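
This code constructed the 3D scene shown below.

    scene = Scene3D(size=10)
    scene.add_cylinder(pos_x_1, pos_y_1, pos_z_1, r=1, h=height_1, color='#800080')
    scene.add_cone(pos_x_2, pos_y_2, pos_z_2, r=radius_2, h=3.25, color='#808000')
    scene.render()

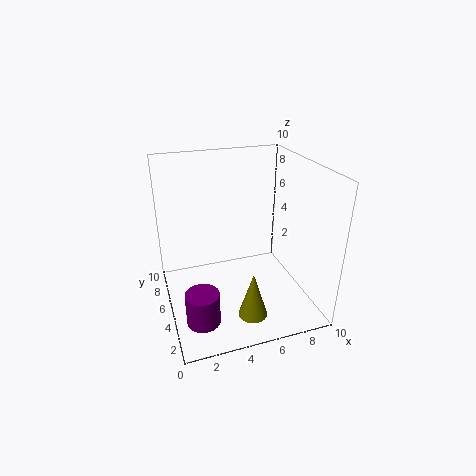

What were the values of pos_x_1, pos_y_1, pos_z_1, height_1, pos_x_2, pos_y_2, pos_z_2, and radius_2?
pos_x_1 = 1.5
pos_y_1 = 1
pos_z_1 = 2
height_1 = 2
pos_x_2 = 5.25
pos_y_2 = 2.5
pos_z_2 = 0.25
radius_2 = 1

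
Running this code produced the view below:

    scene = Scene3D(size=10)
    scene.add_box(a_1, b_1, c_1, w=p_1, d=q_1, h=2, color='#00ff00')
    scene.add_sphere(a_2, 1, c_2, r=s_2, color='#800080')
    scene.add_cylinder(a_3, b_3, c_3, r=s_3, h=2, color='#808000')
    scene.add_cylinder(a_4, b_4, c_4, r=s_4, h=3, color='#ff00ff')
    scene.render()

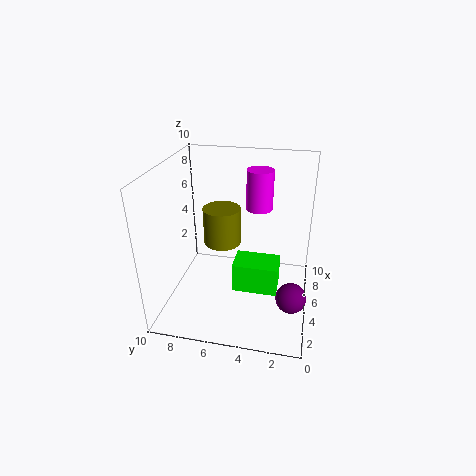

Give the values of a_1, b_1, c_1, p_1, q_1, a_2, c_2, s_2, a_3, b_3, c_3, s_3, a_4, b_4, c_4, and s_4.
a_1 = 3, b_1 = 2, c_1 = 2, p_1 = 2, q_1 = 3, a_2 = 3, c_2 = 2, s_2 = 1, a_3 = 1, b_3 = 5, c_3 = 7, s_3 = 1, a_4 = 8, b_4 = 4, c_4 = 6, s_4 = 1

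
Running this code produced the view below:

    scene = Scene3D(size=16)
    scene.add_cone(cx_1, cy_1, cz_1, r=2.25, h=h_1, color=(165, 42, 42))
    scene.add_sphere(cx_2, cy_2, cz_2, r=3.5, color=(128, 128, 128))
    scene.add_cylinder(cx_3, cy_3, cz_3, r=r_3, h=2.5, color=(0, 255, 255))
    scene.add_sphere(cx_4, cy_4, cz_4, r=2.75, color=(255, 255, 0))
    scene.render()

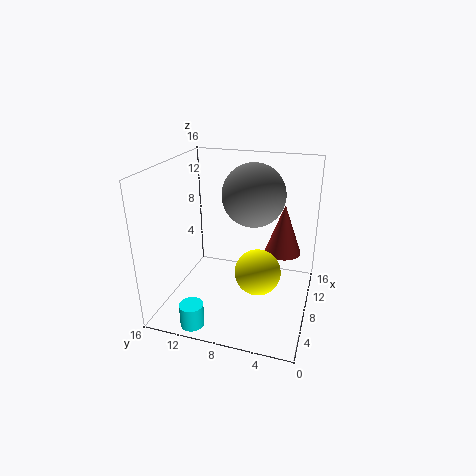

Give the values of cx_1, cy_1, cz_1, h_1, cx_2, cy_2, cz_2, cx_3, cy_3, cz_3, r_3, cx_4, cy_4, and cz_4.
cx_1 = 13.25, cy_1 = 3.75, cz_1 = 4.25, h_1 = 6.25, cx_2 = 9.75, cy_2 = 6.75, cz_2 = 12.5, cx_3 = 1.5, cy_3 = 11, cz_3 = 0.5, r_3 = 1.25, cx_4 = 9.5, cy_4 = 6, cz_4 = 3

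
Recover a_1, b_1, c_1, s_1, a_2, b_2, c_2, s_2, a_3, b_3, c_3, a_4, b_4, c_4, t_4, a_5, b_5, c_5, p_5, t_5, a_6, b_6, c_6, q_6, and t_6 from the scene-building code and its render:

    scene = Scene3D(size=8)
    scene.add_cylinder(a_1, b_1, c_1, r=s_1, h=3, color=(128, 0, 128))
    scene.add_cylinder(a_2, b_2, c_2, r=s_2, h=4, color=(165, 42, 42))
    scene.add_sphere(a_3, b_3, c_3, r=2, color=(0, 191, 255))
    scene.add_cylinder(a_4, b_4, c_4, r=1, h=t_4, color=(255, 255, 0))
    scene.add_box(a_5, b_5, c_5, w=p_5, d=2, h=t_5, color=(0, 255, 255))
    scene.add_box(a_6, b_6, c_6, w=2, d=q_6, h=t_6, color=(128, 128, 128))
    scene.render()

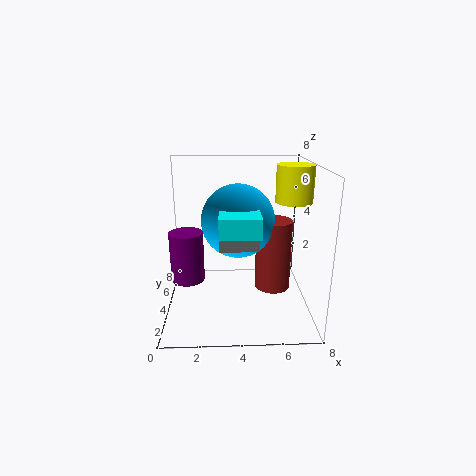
a_1 = 1; b_1 = 5; c_1 = 1; s_1 = 1; a_2 = 6; b_2 = 4; c_2 = 1; s_2 = 1; a_3 = 4; b_3 = 4; c_3 = 5; a_4 = 7; b_4 = 4; c_4 = 6; t_4 = 2; a_5 = 3; b_5 = 1; c_5 = 5; p_5 = 2; t_5 = 1; a_6 = 3; b_6 = 2; c_6 = 4; q_6 = 1; t_6 = 1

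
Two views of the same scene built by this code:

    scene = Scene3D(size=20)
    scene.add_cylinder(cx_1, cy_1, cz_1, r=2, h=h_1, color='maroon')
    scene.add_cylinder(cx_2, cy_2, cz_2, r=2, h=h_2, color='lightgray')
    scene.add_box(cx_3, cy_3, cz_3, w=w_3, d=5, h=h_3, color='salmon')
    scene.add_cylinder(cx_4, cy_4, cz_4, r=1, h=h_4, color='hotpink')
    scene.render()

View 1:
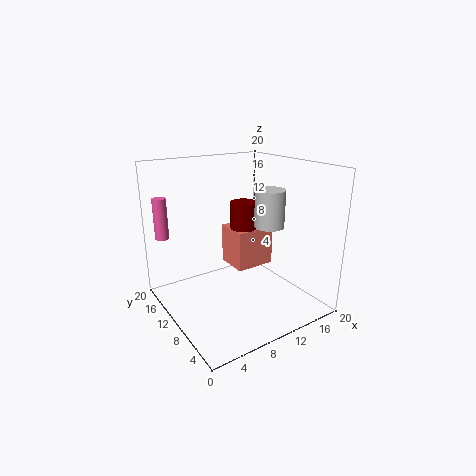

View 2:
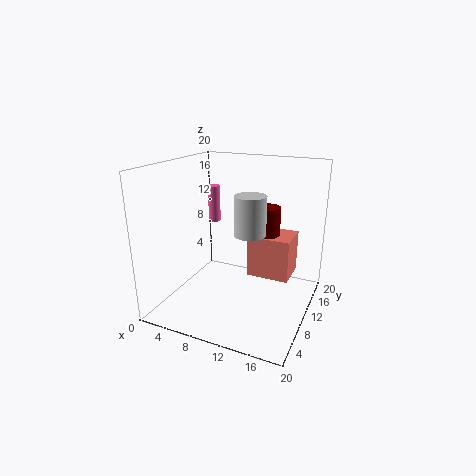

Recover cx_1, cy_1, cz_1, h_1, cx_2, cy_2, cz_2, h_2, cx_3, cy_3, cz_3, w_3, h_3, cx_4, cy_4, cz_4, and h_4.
cx_1 = 13; cy_1 = 13; cz_1 = 10; h_1 = 4; cx_2 = 13; cy_2 = 7; cz_2 = 12; h_2 = 5; cx_3 = 11; cy_3 = 11; cz_3 = 4; w_3 = 6; h_3 = 6; cx_4 = 2; cy_4 = 18; cz_4 = 9; h_4 = 6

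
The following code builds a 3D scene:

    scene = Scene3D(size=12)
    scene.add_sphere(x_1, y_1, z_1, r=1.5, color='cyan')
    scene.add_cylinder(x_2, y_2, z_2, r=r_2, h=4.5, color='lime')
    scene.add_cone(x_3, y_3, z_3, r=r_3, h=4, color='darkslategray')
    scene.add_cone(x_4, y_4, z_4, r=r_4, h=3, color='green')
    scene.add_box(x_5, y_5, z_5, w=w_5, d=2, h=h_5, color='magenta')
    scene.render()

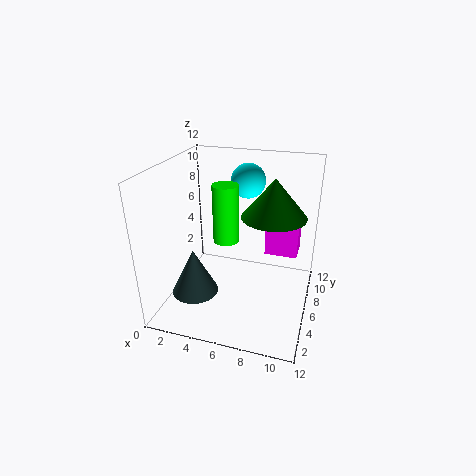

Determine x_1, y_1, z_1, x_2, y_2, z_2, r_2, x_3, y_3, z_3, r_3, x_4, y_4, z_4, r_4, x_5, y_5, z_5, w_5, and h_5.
x_1 = 6; y_1 = 9; z_1 = 10; x_2 = 5.5; y_2 = 4.5; z_2 = 6.5; r_2 = 1; x_3 = 2.5; y_3 = 4.5; z_3 = 1; r_3 = 2; x_4 = 9; y_4 = 5.5; z_4 = 8.5; r_4 = 2.5; x_5 = 8.5; y_5 = 5; z_5 = 5.5; w_5 = 2.5; h_5 = 2.5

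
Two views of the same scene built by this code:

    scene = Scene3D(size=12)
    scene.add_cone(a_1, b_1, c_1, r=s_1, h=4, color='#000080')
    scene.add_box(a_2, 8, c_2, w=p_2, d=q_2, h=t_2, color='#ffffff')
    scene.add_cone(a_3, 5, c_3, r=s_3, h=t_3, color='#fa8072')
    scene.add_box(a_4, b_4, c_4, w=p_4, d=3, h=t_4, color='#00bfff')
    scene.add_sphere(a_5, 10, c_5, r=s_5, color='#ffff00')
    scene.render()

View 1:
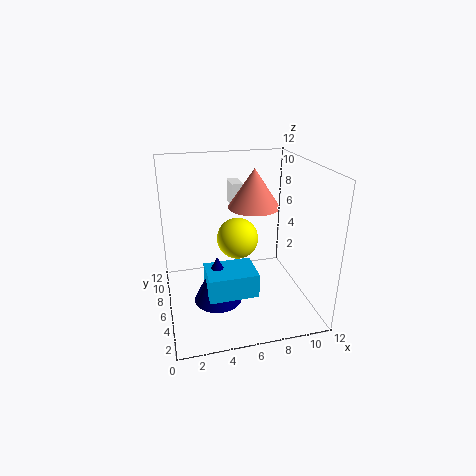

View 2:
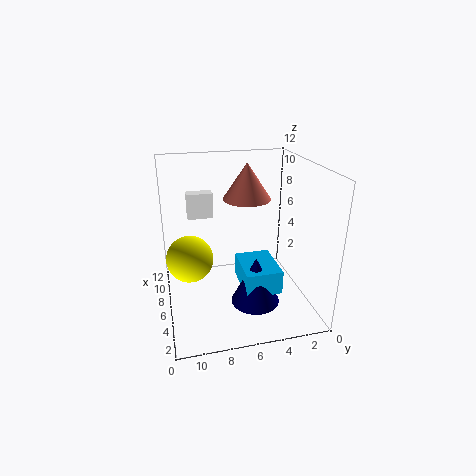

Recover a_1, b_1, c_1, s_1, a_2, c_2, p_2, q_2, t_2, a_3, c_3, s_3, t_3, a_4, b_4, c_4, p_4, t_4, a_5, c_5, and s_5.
a_1 = 4
b_1 = 5
c_1 = 1
s_1 = 2
a_2 = 6
c_2 = 8
p_2 = 1
q_2 = 2
t_2 = 2
a_3 = 7
c_3 = 9
s_3 = 2
t_3 = 3
a_4 = 3
b_4 = 3
c_4 = 2
p_4 = 4
t_4 = 2
a_5 = 7
c_5 = 4
s_5 = 2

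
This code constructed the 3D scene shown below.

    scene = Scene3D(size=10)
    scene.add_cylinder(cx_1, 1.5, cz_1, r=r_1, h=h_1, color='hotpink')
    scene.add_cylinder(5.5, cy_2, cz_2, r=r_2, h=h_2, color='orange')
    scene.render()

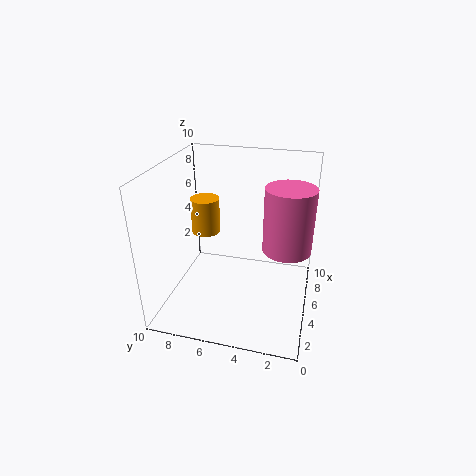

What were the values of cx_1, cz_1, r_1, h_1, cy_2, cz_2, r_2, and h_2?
cx_1 = 3.5; cz_1 = 5.5; r_1 = 1.5; h_1 = 4; cy_2 = 7.5; cz_2 = 5; r_2 = 1; h_2 = 2.5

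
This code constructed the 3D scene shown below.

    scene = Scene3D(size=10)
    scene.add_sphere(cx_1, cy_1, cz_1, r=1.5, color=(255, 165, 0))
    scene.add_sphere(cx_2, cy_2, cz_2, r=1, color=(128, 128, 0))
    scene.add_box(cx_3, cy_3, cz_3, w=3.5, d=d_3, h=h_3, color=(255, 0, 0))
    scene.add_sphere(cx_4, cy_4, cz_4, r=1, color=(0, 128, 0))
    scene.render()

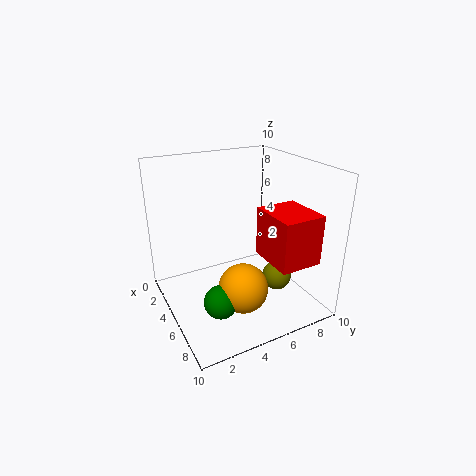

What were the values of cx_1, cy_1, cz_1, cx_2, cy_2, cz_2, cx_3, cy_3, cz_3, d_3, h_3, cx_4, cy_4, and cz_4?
cx_1 = 8.5; cy_1 = 3.5; cz_1 = 3.5; cx_2 = 7; cy_2 = 7; cz_2 = 2.5; cx_3 = 5; cy_3 = 6.5; cz_3 = 3.5; d_3 = 3; h_3 = 3.5; cx_4 = 8.5; cy_4 = 2; cz_4 = 3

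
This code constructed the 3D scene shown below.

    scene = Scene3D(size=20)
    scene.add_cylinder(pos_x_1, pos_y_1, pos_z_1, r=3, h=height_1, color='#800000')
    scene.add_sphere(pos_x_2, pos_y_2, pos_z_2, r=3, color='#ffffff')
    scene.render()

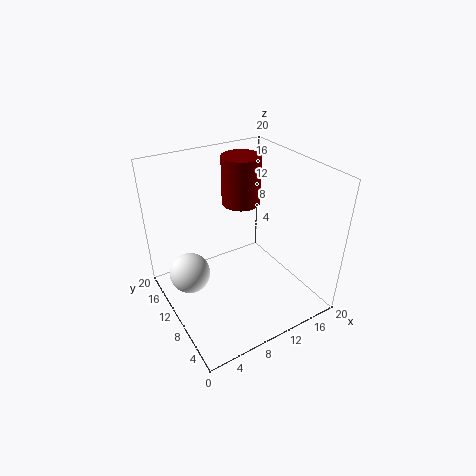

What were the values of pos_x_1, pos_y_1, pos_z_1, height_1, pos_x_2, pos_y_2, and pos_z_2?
pos_x_1 = 14.5; pos_y_1 = 16.5; pos_z_1 = 11.5; height_1 = 7.5; pos_x_2 = 4; pos_y_2 = 14; pos_z_2 = 3.5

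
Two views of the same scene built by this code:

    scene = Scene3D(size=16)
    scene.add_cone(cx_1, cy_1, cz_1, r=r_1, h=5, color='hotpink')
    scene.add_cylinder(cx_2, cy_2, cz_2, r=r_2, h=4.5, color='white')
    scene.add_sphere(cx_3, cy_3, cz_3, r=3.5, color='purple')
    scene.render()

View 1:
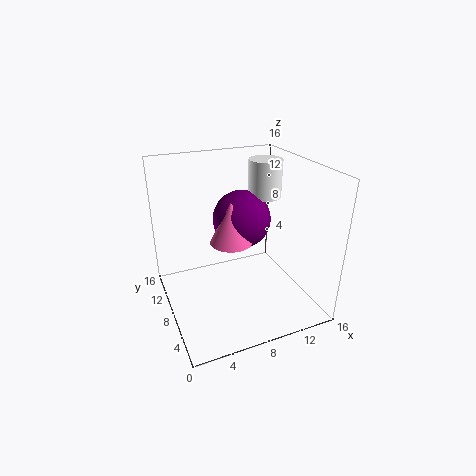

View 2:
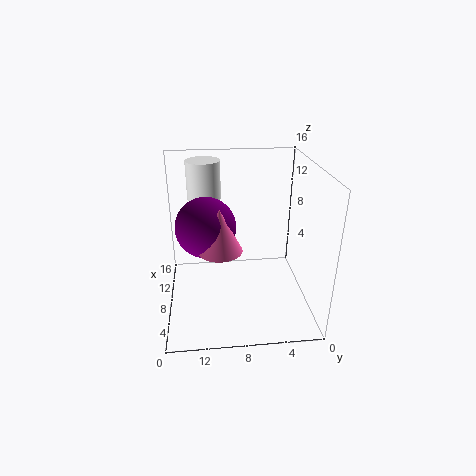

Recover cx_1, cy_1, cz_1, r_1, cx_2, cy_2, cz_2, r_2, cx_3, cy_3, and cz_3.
cx_1 = 8, cy_1 = 10, cz_1 = 6.5, r_1 = 2.5, cx_2 = 13, cy_2 = 11.5, cz_2 = 11, r_2 = 2, cx_3 = 10, cy_3 = 11.5, cz_3 = 8.5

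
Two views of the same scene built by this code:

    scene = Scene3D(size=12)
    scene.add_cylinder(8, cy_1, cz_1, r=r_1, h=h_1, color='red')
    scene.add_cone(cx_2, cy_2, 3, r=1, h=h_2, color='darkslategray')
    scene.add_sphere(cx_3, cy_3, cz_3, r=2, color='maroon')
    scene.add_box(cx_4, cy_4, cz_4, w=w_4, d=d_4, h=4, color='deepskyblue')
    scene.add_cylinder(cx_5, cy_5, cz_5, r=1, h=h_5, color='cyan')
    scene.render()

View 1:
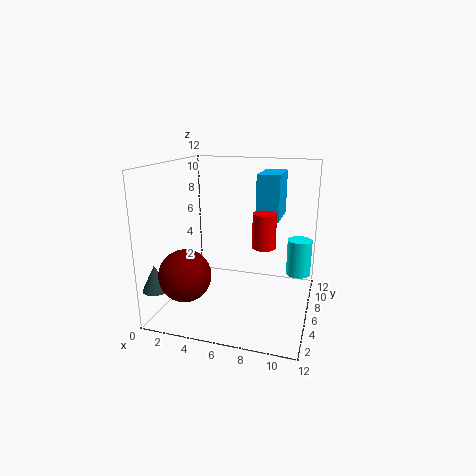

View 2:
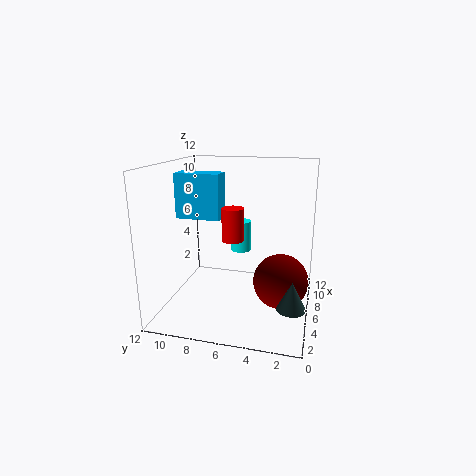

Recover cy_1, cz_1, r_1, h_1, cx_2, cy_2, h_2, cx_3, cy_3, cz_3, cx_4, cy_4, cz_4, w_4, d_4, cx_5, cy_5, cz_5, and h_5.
cy_1 = 7, cz_1 = 5, r_1 = 1, h_1 = 3, cx_2 = 1, cy_2 = 1, h_2 = 2, cx_3 = 3, cy_3 = 2, cz_3 = 4, cx_4 = 7, cy_4 = 8, cz_4 = 7, w_4 = 2, d_4 = 4, cx_5 = 11, cy_5 = 7, cz_5 = 3, h_5 = 3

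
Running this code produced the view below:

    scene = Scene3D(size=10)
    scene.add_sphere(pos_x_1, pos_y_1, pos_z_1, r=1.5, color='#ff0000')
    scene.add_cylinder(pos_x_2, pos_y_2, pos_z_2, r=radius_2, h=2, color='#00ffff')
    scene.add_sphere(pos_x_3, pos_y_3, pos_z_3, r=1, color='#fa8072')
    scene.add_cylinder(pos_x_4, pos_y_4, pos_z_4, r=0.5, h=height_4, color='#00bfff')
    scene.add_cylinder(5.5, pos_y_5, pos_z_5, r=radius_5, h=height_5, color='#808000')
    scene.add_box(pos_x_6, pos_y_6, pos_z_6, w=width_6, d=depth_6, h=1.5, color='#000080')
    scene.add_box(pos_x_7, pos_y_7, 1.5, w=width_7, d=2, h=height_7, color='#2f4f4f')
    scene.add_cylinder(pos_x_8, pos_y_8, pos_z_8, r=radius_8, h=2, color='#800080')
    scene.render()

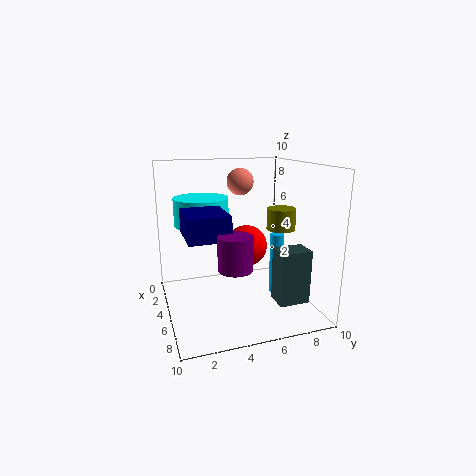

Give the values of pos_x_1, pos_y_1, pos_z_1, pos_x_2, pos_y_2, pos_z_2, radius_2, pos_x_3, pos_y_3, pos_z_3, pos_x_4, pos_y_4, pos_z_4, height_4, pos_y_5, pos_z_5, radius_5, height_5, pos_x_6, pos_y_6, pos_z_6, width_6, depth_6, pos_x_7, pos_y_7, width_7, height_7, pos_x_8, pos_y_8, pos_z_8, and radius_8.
pos_x_1 = 4; pos_y_1 = 6; pos_z_1 = 4; pos_x_2 = 2.5; pos_y_2 = 3; pos_z_2 = 5.5; radius_2 = 2; pos_x_3 = 2.5; pos_y_3 = 6; pos_z_3 = 8.5; pos_x_4 = 5; pos_y_4 = 8; pos_z_4 = 0.5; height_4 = 4.5; pos_y_5 = 8; pos_z_5 = 5.5; radius_5 = 1; height_5 = 1.5; pos_x_6 = 5.5; pos_y_6 = 1; pos_z_6 = 6; width_6 = 3; depth_6 = 2.5; pos_x_7 = 7.5; pos_y_7 = 6.5; width_7 = 1.5; height_7 = 3.5; pos_x_8 = 9; pos_y_8 = 3.5; pos_z_8 = 4.5; radius_8 = 1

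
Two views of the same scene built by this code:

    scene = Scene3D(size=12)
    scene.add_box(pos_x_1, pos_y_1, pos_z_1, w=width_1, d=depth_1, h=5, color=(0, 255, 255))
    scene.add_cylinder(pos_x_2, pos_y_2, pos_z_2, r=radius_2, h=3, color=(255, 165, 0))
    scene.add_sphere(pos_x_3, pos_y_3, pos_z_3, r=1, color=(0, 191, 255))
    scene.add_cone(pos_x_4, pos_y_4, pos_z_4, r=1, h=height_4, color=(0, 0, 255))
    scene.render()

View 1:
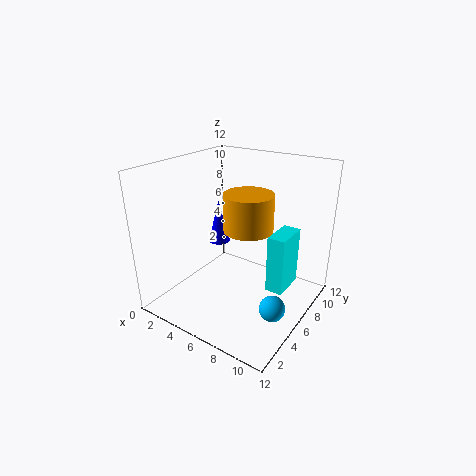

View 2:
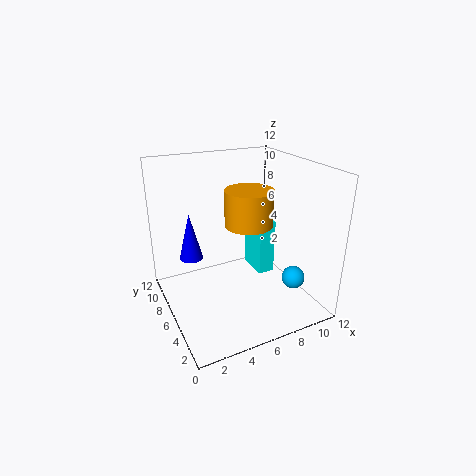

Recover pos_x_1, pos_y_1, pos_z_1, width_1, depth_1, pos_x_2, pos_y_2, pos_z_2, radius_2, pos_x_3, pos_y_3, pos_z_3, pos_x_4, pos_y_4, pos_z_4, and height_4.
pos_x_1 = 8.5; pos_y_1 = 6.5; pos_z_1 = 1.5; width_1 = 1.5; depth_1 = 3; pos_x_2 = 7; pos_y_2 = 6; pos_z_2 = 7; radius_2 = 2; pos_x_3 = 10.5; pos_y_3 = 4; pos_z_3 = 2; pos_x_4 = 2.5; pos_y_4 = 8; pos_z_4 = 4; height_4 = 4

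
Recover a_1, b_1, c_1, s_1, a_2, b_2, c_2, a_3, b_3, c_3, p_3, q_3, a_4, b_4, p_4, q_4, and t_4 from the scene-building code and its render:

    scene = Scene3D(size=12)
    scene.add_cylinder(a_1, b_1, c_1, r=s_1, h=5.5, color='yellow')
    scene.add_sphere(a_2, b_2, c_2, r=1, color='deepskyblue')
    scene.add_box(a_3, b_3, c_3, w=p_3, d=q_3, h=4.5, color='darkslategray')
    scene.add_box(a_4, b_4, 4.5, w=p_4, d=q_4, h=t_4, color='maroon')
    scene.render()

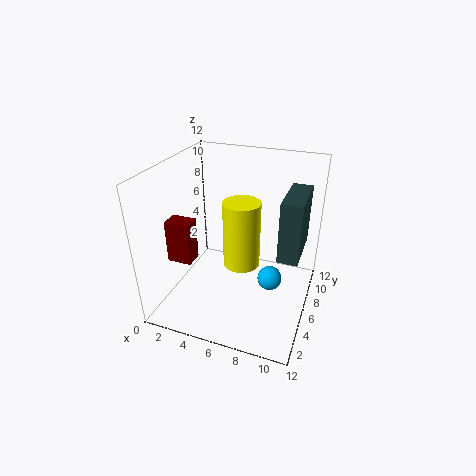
a_1 = 6.5; b_1 = 5.5; c_1 = 4; s_1 = 1.5; a_2 = 9; b_2 = 5.5; c_2 = 3; a_3 = 10; b_3 = 3; c_3 = 6.5; p_3 = 1.5; q_3 = 4; a_4 = 1; b_4 = 3; p_4 = 2; q_4 = 1.5; t_4 = 3.5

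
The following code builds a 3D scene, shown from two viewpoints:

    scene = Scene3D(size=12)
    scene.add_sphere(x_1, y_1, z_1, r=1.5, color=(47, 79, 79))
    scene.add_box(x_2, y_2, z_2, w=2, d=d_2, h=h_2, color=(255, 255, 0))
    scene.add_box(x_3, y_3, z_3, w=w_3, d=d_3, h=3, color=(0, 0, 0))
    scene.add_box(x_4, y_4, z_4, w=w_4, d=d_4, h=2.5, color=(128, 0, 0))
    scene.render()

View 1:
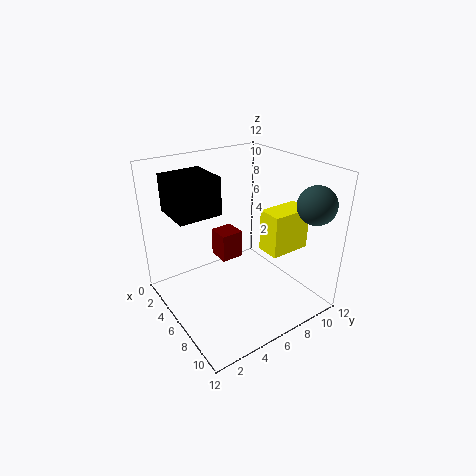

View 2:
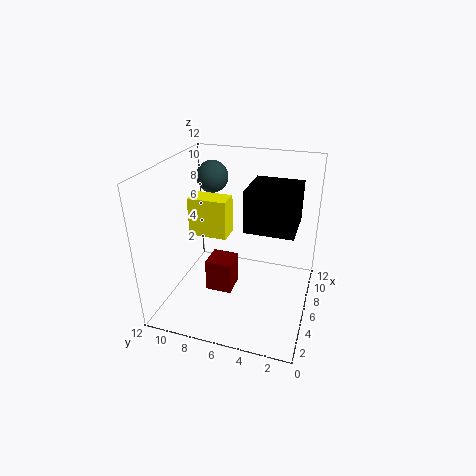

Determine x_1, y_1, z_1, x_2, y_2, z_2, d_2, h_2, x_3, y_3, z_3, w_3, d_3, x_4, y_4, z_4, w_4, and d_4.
x_1 = 10.5, y_1 = 10, z_1 = 9.5, x_2 = 7, y_2 = 7.5, z_2 = 5, d_2 = 3.5, h_2 = 3.5, x_3 = 2.5, y_3 = 1, z_3 = 8.5, w_3 = 3.5, d_3 = 3.5, x_4 = 2.5, y_4 = 5.5, z_4 = 3, w_4 = 2, d_4 = 2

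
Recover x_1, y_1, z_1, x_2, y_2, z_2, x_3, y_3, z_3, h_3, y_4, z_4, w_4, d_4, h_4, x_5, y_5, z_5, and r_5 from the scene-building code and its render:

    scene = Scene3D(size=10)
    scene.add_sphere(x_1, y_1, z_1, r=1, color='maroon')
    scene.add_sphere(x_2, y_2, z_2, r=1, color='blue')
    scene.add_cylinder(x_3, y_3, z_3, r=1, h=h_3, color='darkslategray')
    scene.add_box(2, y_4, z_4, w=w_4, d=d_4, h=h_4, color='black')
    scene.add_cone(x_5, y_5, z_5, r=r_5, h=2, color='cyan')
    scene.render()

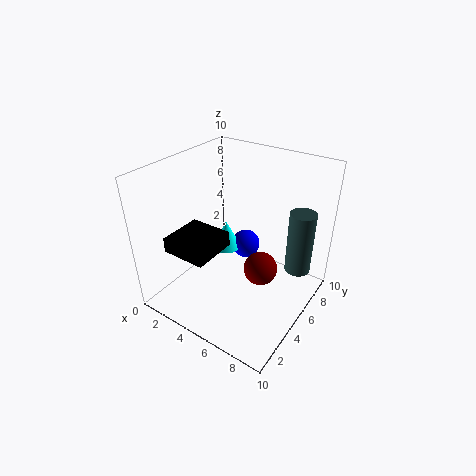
x_1 = 8; y_1 = 3; z_1 = 5; x_2 = 5; y_2 = 6; z_2 = 4; x_3 = 8; y_3 = 9; z_3 = 1; h_3 = 5; y_4 = 1; z_4 = 5; w_4 = 3; d_4 = 3; h_4 = 1; x_5 = 4; y_5 = 5; z_5 = 4; r_5 = 1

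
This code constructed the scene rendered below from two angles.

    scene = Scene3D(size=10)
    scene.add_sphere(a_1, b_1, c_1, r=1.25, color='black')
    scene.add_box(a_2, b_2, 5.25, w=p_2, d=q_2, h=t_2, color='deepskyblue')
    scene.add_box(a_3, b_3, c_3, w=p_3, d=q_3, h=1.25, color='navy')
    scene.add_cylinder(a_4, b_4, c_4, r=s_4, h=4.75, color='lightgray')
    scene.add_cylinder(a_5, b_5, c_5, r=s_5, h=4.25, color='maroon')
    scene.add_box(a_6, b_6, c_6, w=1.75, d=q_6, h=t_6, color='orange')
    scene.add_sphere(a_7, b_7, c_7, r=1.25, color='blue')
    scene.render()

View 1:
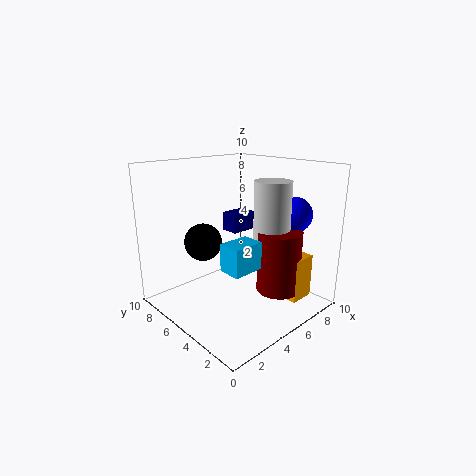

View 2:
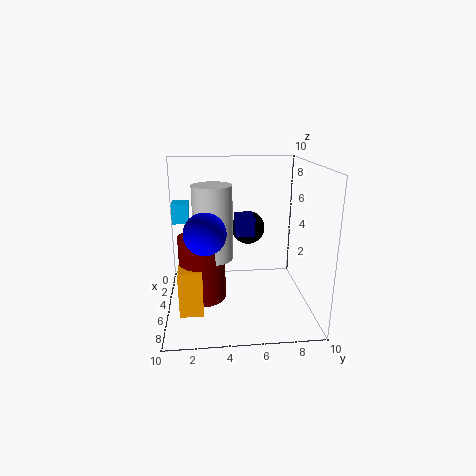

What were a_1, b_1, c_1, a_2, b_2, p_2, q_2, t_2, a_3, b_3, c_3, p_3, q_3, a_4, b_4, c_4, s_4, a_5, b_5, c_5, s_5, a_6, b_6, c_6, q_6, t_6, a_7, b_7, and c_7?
a_1 = 2.75; b_1 = 6; c_1 = 5; a_2 = 0.5; b_2 = 0.25; p_2 = 1.75; q_2 = 1.25; t_2 = 1.5; a_3 = 4.5; b_3 = 4.75; c_3 = 5.5; p_3 = 1.75; q_3 = 1.25; a_4 = 6.5; b_4 = 3.25; c_4 = 4.25; s_4 = 1.25; a_5 = 6.5; b_5 = 2.5; c_5 = 1.5; s_5 = 1.5; a_6 = 6.5; b_6 = 1; c_6 = 1; q_6 = 1.5; t_6 = 3; a_7 = 8.25; b_7 = 2.75; c_7 = 6.5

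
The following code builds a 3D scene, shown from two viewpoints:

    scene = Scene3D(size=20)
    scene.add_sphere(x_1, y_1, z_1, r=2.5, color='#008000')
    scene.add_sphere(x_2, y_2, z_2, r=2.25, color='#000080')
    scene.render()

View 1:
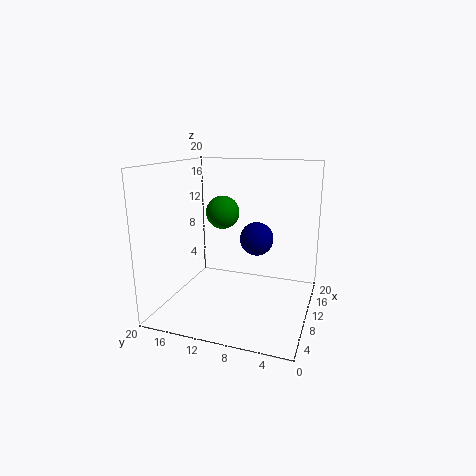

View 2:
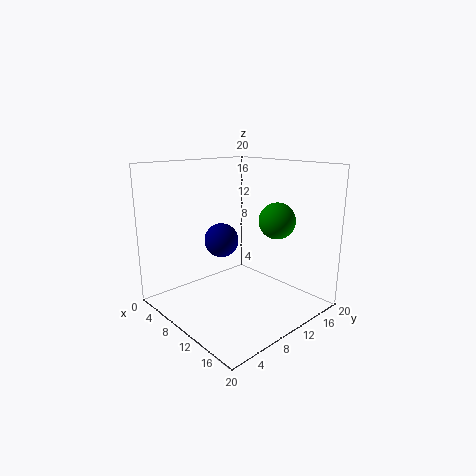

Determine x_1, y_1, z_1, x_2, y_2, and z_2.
x_1 = 13.75
y_1 = 13.75
z_1 = 12.5
x_2 = 9.75
y_2 = 7.25
z_2 = 10.25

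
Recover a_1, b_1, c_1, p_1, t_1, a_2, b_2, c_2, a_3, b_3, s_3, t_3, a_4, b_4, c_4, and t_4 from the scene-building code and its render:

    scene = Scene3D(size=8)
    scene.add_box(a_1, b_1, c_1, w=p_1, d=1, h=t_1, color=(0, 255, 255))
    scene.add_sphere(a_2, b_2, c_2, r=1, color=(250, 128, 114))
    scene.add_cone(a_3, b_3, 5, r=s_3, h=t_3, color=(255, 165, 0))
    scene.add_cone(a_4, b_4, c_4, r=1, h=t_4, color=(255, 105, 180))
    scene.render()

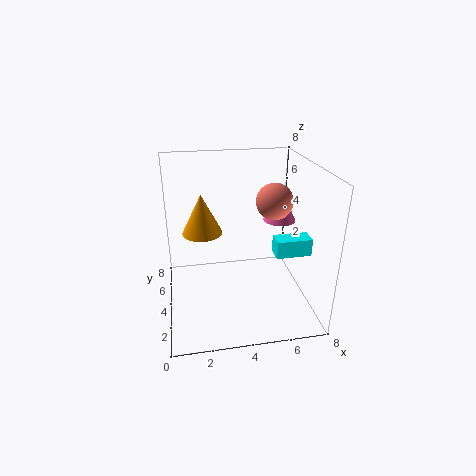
a_1 = 6
b_1 = 3
c_1 = 3
p_1 = 2
t_1 = 1
a_2 = 6
b_2 = 4
c_2 = 6
a_3 = 2
b_3 = 3
s_3 = 1
t_3 = 2
a_4 = 7
b_4 = 6
c_4 = 4
t_4 = 2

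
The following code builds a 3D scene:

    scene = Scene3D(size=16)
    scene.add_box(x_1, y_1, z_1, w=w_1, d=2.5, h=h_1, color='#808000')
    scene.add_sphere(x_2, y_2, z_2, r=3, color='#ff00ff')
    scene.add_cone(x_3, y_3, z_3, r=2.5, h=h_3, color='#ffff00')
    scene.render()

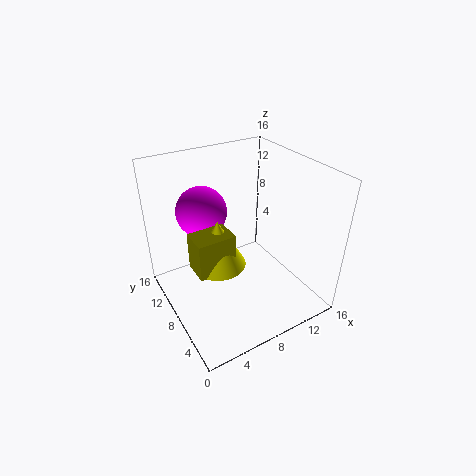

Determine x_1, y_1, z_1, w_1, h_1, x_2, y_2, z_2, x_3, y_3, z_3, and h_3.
x_1 = 1; y_1 = 2.5; z_1 = 9; w_1 = 3.5; h_1 = 3.5; x_2 = 6; y_2 = 13; z_2 = 9.5; x_3 = 3.5; y_3 = 4; z_3 = 9; h_3 = 4.5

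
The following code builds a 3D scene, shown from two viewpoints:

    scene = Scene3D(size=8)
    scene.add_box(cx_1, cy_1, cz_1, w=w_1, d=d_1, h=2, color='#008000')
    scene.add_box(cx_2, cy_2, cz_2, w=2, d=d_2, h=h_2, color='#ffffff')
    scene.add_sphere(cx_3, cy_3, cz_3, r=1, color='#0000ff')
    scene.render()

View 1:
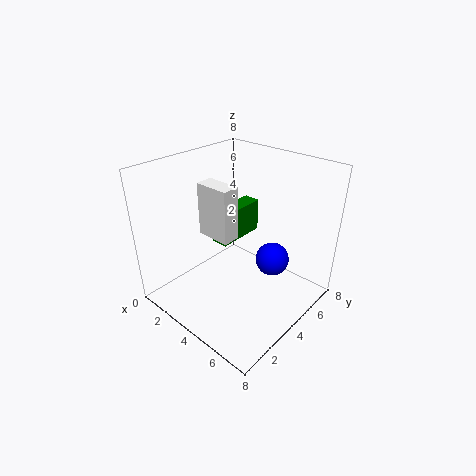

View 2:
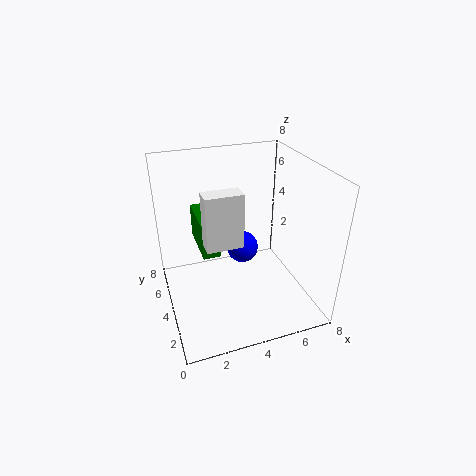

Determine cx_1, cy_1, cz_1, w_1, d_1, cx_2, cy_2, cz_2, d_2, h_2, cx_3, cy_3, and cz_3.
cx_1 = 2, cy_1 = 4, cz_1 = 3, w_1 = 1, d_1 = 3, cx_2 = 2, cy_2 = 3, cz_2 = 4, d_2 = 1, h_2 = 3, cx_3 = 5, cy_3 = 6, cz_3 = 2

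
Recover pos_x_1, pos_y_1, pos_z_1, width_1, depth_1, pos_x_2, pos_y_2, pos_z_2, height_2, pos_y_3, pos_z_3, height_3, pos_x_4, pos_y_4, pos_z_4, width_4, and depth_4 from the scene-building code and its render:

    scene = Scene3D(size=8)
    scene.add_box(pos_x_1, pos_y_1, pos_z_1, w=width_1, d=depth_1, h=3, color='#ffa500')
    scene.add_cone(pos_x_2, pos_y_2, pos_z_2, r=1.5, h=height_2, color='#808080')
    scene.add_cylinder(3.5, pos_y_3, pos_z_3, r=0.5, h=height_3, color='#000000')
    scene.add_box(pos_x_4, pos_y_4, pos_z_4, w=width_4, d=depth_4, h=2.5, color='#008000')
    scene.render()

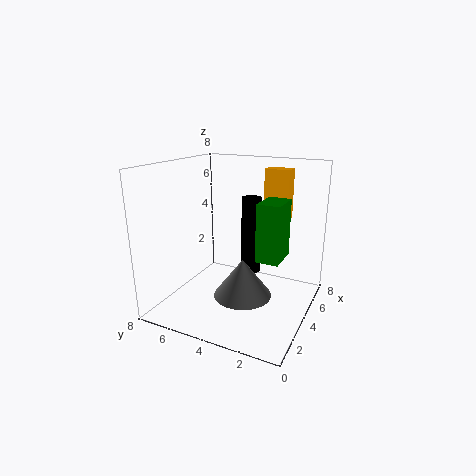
pos_x_1 = 6.5
pos_y_1 = 2
pos_z_1 = 4.5
width_1 = 1
depth_1 = 1.5
pos_x_2 = 2.5
pos_y_2 = 3
pos_z_2 = 1.5
height_2 = 2
pos_y_3 = 3
pos_z_3 = 2.5
height_3 = 4
pos_x_4 = 0.5
pos_y_4 = 0.5
pos_z_4 = 4.5
width_4 = 1.5
depth_4 = 1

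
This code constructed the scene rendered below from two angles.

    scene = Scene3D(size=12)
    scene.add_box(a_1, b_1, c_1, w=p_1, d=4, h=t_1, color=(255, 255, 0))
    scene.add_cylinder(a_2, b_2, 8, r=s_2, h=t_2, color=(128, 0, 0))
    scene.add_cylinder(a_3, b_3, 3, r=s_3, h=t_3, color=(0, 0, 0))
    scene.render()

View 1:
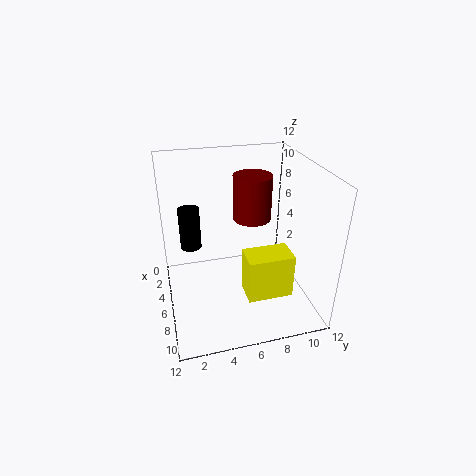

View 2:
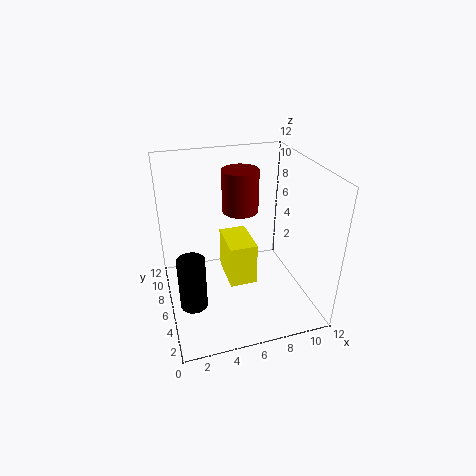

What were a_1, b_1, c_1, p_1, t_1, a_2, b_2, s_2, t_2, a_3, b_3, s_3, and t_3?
a_1 = 5.5
b_1 = 6.5
c_1 = 0.5
p_1 = 2.5
t_1 = 4
a_2 = 6.5
b_2 = 7
s_2 = 1.5
t_2 = 3.5
a_3 = 1.5
b_3 = 2.5
s_3 = 1
t_3 = 4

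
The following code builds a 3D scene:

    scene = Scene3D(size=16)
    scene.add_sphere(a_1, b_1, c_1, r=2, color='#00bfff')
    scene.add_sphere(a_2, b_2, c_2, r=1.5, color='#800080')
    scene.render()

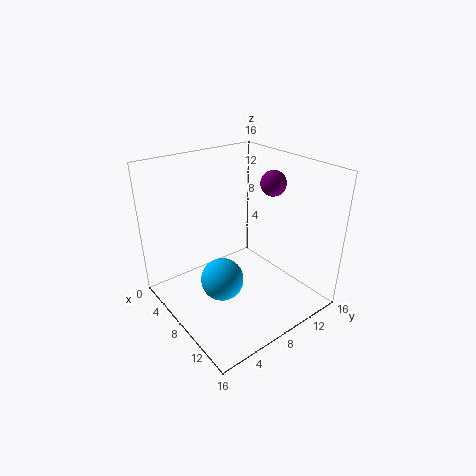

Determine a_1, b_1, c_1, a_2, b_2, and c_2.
a_1 = 12
b_1 = 3
c_1 = 7
a_2 = 7.5
b_2 = 13.5
c_2 = 13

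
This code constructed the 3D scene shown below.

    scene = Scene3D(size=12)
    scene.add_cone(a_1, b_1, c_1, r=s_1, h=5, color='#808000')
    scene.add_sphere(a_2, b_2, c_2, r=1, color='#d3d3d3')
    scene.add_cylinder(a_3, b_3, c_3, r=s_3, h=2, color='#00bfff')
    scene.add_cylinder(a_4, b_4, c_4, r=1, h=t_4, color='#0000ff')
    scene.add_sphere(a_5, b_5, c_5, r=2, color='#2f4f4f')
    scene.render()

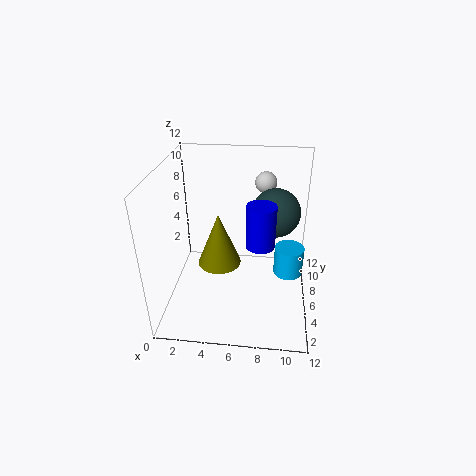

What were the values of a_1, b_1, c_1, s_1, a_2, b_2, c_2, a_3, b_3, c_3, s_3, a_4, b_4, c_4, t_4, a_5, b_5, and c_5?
a_1 = 4; b_1 = 8; c_1 = 2; s_1 = 2; a_2 = 8; b_2 = 11; c_2 = 9; a_3 = 10; b_3 = 2; c_3 = 6; s_3 = 1; a_4 = 8; b_4 = 2; c_4 = 8; t_4 = 3; a_5 = 9; b_5 = 7; c_5 = 8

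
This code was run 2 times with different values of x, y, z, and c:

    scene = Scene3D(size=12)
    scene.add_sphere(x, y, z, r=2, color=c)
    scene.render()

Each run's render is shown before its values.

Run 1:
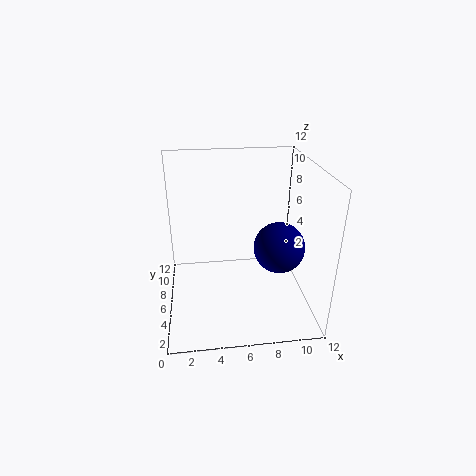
x = 9; y = 4; z = 6; c = 'navy'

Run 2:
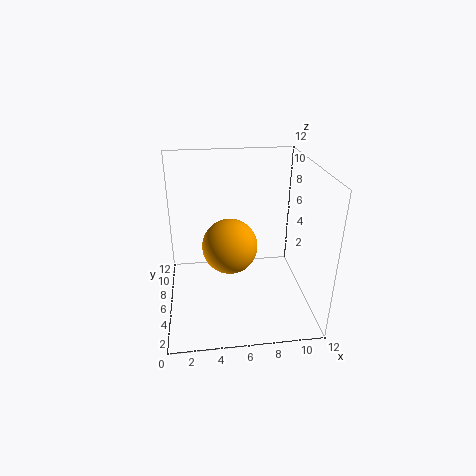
x = 5; y = 3; z = 7; c = 'orange'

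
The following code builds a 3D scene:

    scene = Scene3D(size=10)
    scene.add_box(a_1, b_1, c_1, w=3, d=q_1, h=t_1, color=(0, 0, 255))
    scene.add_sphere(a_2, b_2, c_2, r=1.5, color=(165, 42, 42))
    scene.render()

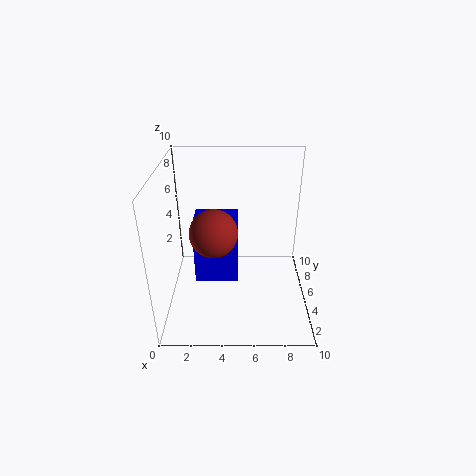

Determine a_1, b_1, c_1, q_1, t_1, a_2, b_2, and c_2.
a_1 = 2
b_1 = 4
c_1 = 2
q_1 = 2.5
t_1 = 4.5
a_2 = 3.5
b_2 = 3
c_2 = 6.5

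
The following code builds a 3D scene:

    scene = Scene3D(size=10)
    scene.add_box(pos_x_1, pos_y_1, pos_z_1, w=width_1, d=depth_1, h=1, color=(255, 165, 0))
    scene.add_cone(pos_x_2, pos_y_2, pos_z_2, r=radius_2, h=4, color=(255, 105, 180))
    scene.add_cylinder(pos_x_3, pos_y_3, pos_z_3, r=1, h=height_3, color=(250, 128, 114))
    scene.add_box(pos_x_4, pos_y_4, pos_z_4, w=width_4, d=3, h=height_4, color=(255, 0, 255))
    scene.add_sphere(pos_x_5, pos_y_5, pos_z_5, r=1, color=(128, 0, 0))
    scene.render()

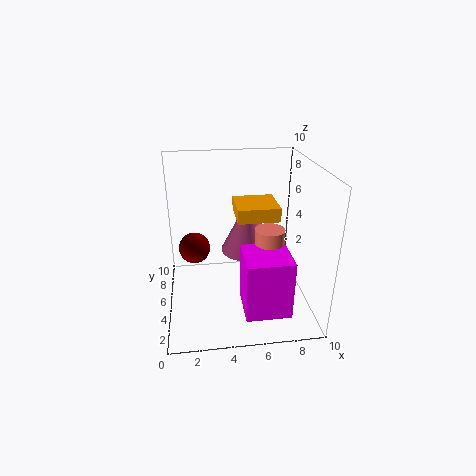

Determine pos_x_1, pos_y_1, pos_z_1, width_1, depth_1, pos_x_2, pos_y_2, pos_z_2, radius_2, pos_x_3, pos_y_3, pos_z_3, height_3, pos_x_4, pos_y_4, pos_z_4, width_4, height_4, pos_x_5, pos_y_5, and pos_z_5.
pos_x_1 = 5, pos_y_1 = 5, pos_z_1 = 6, width_1 = 3, depth_1 = 3, pos_x_2 = 6, pos_y_2 = 7, pos_z_2 = 3, radius_2 = 2, pos_x_3 = 7, pos_y_3 = 4, pos_z_3 = 3, height_3 = 3, pos_x_4 = 5, pos_y_4 = 1, pos_z_4 = 1, width_4 = 3, height_4 = 4, pos_x_5 = 2, pos_y_5 = 4, pos_z_5 = 5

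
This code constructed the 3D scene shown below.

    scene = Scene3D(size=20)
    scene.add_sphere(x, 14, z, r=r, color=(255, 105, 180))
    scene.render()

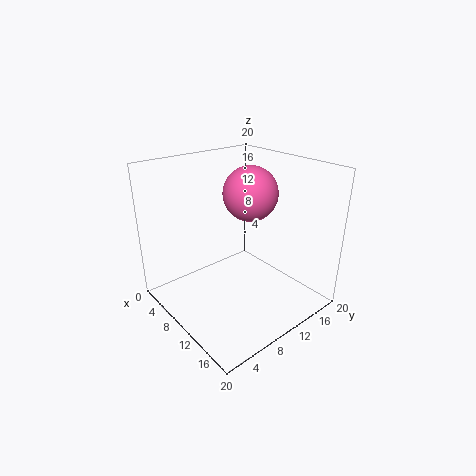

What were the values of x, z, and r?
x = 8; z = 15; r = 4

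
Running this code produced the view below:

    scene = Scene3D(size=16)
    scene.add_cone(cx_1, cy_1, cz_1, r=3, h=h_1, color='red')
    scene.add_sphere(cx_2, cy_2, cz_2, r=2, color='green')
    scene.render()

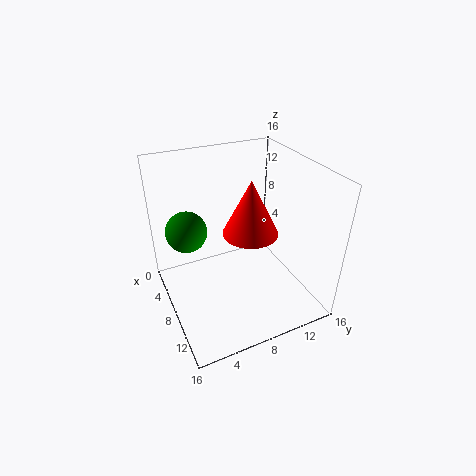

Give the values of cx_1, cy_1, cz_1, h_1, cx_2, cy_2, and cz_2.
cx_1 = 9
cy_1 = 9
cz_1 = 9
h_1 = 6
cx_2 = 9
cy_2 = 2
cz_2 = 11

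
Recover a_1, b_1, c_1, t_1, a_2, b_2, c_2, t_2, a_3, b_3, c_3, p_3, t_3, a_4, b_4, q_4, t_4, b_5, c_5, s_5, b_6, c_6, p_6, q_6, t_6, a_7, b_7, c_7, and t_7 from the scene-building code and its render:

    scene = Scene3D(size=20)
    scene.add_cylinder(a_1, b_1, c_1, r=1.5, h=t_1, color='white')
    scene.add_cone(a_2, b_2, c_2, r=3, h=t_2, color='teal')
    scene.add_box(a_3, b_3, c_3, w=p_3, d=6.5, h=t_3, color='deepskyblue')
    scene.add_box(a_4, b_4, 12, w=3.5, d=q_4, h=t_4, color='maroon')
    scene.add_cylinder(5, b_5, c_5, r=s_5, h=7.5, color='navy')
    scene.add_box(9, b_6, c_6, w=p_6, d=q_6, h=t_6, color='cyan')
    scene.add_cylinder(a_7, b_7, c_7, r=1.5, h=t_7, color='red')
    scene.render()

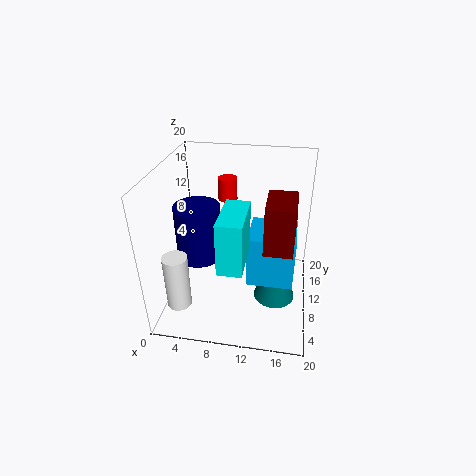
a_1 = 4
b_1 = 1.5
c_1 = 5
t_1 = 7
a_2 = 15.5
b_2 = 10
c_2 = 0.5
t_2 = 8.5
a_3 = 11.5
b_3 = 8
c_3 = 3.5
p_3 = 6.5
t_3 = 7.5
a_4 = 14
b_4 = 3.5
q_4 = 5.5
t_4 = 6
b_5 = 8
c_5 = 8
s_5 = 3
b_6 = 1
c_6 = 10.5
p_6 = 3
q_6 = 6.5
t_6 = 6.5
a_7 = 7
b_7 = 18
c_7 = 12
t_7 = 3.5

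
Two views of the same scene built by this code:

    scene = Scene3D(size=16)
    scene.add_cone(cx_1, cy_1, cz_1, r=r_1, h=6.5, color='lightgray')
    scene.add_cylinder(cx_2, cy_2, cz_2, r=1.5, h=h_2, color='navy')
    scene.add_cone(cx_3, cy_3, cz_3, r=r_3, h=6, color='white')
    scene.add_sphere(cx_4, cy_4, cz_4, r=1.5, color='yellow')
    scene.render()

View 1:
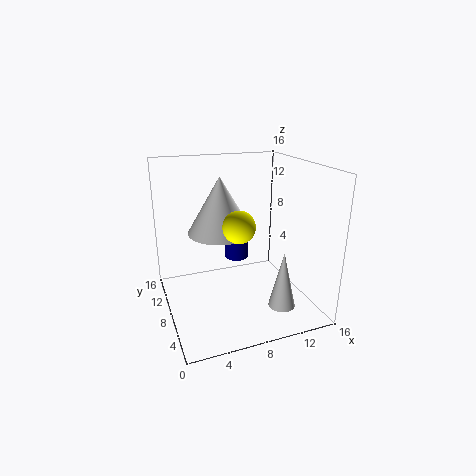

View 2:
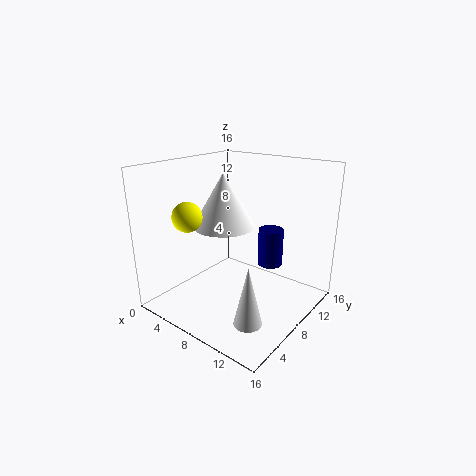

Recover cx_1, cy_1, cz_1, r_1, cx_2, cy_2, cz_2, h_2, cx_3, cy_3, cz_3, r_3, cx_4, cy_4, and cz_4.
cx_1 = 12, cy_1 = 4.5, cz_1 = 0.5, r_1 = 1.5, cx_2 = 9.5, cy_2 = 12.5, cz_2 = 3.5, h_2 = 4.5, cx_3 = 6, cy_3 = 8, cz_3 = 9, r_3 = 3.5, cx_4 = 6, cy_4 = 2.5, cz_4 = 11.5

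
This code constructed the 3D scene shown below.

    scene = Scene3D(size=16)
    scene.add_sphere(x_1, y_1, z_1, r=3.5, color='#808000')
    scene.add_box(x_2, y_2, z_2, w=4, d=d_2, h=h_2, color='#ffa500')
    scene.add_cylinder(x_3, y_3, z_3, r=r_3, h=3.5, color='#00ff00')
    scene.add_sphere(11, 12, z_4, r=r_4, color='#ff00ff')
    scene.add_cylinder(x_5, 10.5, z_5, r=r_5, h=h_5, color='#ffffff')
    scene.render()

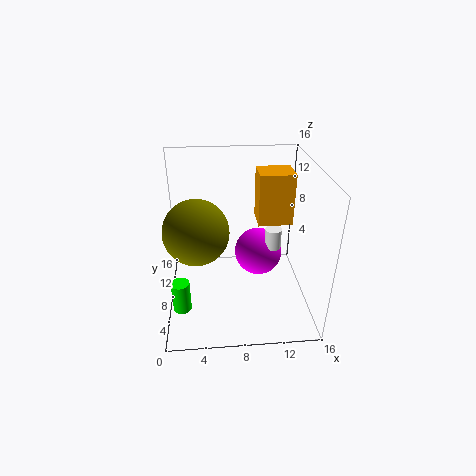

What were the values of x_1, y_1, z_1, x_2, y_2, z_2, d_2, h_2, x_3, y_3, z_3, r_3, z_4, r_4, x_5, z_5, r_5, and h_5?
x_1 = 3.5; y_1 = 7; z_1 = 9.5; x_2 = 10.5; y_2 = 9.5; z_2 = 8.5; d_2 = 3.5; h_2 = 6; x_3 = 1.5; y_3 = 5; z_3 = 1; r_3 = 1; z_4 = 3.5; r_4 = 3; x_5 = 12.5; z_5 = 5; r_5 = 1; h_5 = 2.5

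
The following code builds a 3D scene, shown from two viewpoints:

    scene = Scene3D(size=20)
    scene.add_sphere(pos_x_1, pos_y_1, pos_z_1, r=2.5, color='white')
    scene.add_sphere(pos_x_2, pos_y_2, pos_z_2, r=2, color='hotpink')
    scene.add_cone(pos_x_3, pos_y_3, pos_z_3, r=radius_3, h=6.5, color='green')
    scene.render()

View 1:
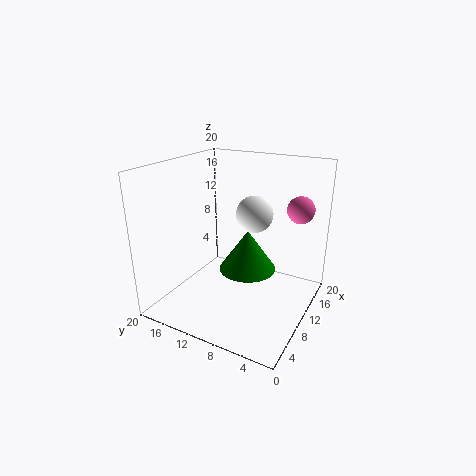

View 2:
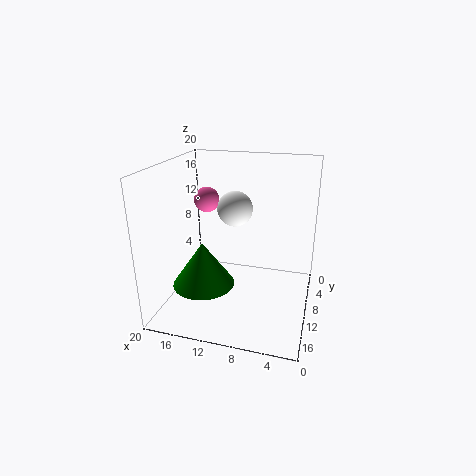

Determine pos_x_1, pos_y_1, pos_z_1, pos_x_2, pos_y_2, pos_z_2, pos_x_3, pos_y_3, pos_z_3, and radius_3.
pos_x_1 = 11; pos_y_1 = 8; pos_z_1 = 13.5; pos_x_2 = 17; pos_y_2 = 3.5; pos_z_2 = 13; pos_x_3 = 15; pos_y_3 = 11; pos_z_3 = 2.5; radius_3 = 4.5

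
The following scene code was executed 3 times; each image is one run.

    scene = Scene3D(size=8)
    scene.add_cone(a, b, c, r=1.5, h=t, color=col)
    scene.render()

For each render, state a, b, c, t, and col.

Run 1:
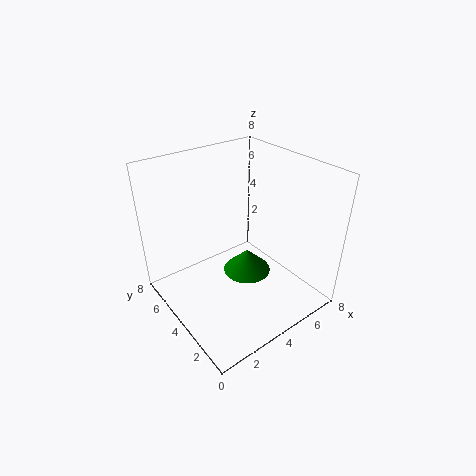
a = 5.5; b = 5; c = 0.5; t = 1.5; col = 'green'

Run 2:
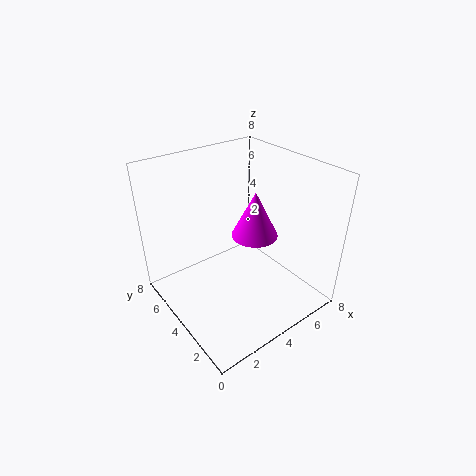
a = 6.5; b = 5.5; c = 2.5; t = 3; col = 'magenta'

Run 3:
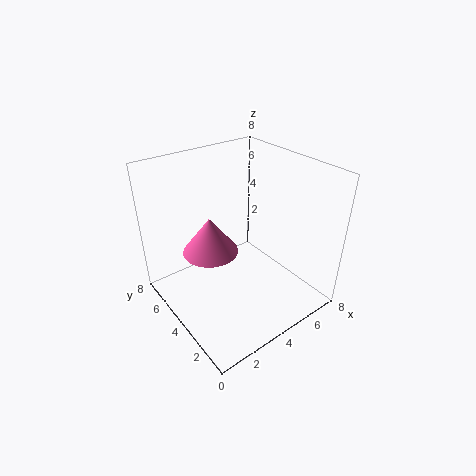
a = 2.5; b = 4.5; c = 3.5; t = 2; col = 'hotpink'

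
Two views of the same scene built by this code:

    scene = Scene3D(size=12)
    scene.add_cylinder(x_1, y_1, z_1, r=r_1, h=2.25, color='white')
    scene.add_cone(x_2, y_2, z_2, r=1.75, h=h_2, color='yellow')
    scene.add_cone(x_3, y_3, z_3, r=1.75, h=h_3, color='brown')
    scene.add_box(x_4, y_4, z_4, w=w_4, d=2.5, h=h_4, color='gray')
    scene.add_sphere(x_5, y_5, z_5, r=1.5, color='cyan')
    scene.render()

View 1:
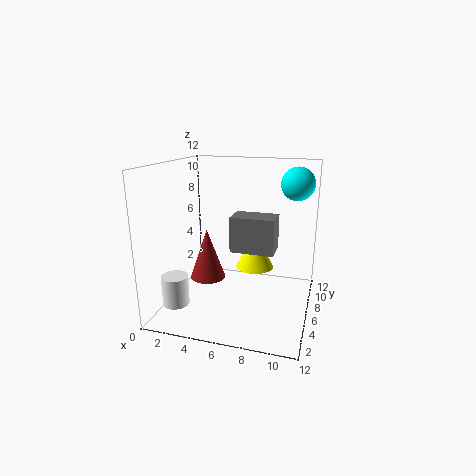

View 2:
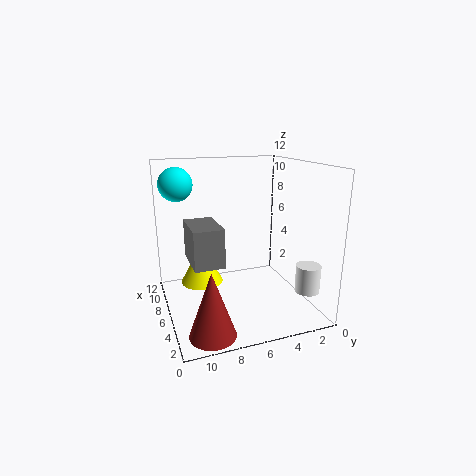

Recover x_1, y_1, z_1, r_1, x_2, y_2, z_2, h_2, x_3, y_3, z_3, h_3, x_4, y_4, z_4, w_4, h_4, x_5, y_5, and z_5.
x_1 = 2.5; y_1 = 1.25; z_1 = 2; r_1 = 1; x_2 = 6.75; y_2 = 9; z_2 = 2.25; h_2 = 3.25; x_3 = 1.75; y_3 = 9.5; z_3 = 0.25; h_3 = 5; x_4 = 4.75; y_4 = 7.5; z_4 = 4; w_4 = 4; h_4 = 3.25; x_5 = 10.25; y_5 = 10.25; z_5 = 10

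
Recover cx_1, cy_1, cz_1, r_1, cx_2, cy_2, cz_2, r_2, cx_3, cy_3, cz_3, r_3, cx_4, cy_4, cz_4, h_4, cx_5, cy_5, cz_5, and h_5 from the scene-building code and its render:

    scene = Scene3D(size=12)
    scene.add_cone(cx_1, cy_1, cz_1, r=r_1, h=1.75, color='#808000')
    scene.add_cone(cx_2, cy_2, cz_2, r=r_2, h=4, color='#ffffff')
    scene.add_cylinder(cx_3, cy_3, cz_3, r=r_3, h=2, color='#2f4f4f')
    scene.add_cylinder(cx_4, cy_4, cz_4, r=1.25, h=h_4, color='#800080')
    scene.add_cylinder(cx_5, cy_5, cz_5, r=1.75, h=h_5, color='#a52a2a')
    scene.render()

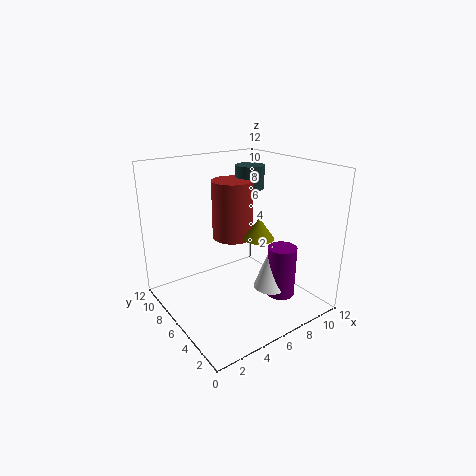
cx_1 = 7, cy_1 = 4.5, cz_1 = 6.25, r_1 = 1.25, cx_2 = 8.5, cy_2 = 4.5, cz_2 = 1.25, r_2 = 1.5, cx_3 = 8.5, cy_3 = 7.75, cz_3 = 9.5, r_3 = 1.25, cx_4 = 9.25, cy_4 = 4, cz_4 = 0.5, h_4 = 4.5, cx_5 = 6.5, cy_5 = 7.5, cz_5 = 5.5, h_5 = 5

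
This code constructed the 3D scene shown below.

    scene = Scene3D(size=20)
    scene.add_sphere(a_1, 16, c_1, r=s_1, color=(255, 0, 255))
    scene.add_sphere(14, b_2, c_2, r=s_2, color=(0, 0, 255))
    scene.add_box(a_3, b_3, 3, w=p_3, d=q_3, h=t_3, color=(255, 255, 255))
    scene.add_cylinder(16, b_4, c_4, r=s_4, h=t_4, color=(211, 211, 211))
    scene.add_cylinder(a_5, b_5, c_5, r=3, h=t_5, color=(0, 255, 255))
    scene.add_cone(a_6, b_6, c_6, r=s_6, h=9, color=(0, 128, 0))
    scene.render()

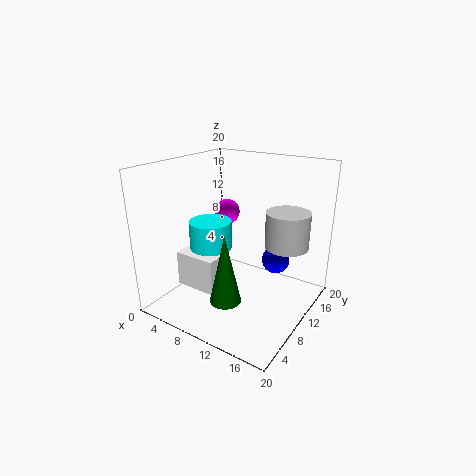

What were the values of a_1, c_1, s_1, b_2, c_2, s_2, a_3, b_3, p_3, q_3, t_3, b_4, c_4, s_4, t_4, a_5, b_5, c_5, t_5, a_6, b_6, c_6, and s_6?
a_1 = 4; c_1 = 11; s_1 = 2; b_2 = 14; c_2 = 6; s_2 = 2; a_3 = 3; b_3 = 5; p_3 = 6; q_3 = 4; t_3 = 5; b_4 = 13; c_4 = 9; s_4 = 3; t_4 = 5; a_5 = 6; b_5 = 9; c_5 = 8; t_5 = 4; a_6 = 12; b_6 = 4; c_6 = 4; s_6 = 2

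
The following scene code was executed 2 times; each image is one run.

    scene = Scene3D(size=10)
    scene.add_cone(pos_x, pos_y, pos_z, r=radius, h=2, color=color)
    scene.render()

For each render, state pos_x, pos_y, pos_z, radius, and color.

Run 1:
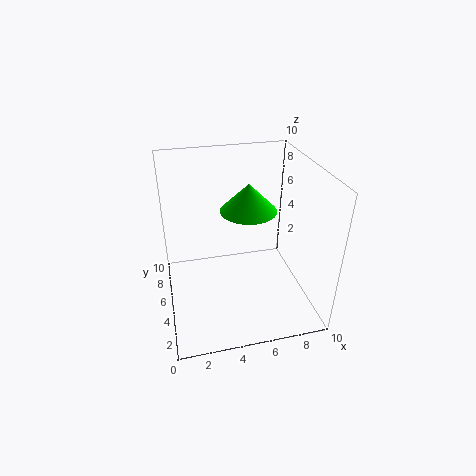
pos_x = 6
pos_y = 6
pos_z = 6.5
radius = 2
color = 'lime'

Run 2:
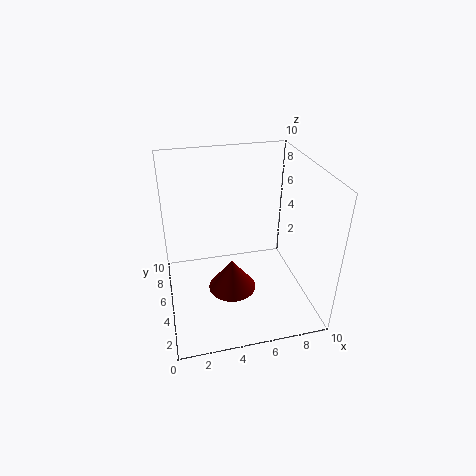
pos_x = 4
pos_y = 2.5
pos_z = 3
radius = 1.5
color = 'maroon'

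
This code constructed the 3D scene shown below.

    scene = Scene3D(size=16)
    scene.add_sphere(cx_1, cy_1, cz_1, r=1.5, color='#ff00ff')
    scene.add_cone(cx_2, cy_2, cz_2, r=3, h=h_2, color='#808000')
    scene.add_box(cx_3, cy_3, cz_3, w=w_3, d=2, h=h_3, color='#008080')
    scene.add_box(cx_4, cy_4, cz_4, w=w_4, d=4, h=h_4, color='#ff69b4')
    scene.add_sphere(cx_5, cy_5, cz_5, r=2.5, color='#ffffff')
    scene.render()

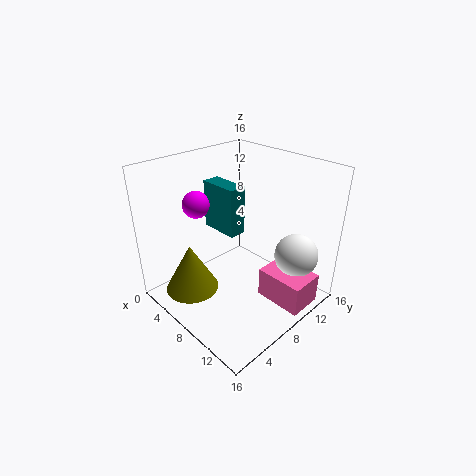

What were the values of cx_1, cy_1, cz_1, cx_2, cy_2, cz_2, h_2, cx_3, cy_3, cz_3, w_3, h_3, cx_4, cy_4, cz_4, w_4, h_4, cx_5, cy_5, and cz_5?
cx_1 = 4
cy_1 = 5.5
cz_1 = 11.5
cx_2 = 5
cy_2 = 3.5
cz_2 = 2
h_2 = 5.5
cx_3 = 3
cy_3 = 7.5
cz_3 = 8
w_3 = 4.5
h_3 = 5.5
cx_4 = 10
cy_4 = 9.5
cz_4 = 0.5
w_4 = 5.5
h_4 = 3.5
cx_5 = 12.5
cy_5 = 13
cz_5 = 5.5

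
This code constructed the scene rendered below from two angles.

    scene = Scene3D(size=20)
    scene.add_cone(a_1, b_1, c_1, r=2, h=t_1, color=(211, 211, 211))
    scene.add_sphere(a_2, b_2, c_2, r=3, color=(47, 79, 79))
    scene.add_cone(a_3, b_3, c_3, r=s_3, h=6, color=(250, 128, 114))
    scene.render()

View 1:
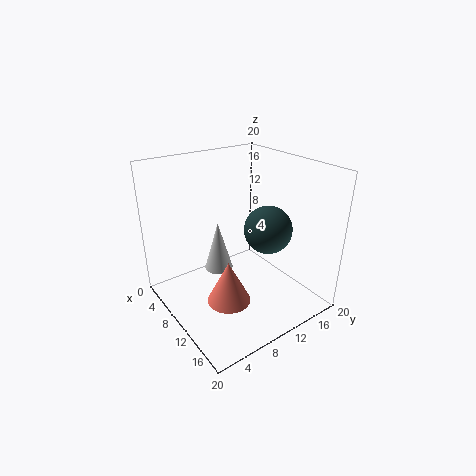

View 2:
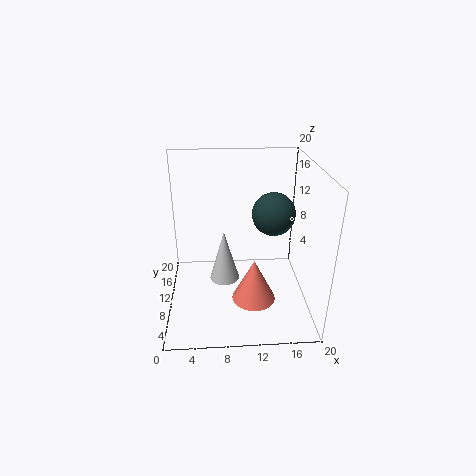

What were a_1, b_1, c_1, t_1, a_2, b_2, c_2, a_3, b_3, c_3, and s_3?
a_1 = 8, b_1 = 8, c_1 = 5, t_1 = 7, a_2 = 15, b_2 = 11, c_2 = 13, a_3 = 12, b_3 = 7, c_3 = 2, s_3 = 3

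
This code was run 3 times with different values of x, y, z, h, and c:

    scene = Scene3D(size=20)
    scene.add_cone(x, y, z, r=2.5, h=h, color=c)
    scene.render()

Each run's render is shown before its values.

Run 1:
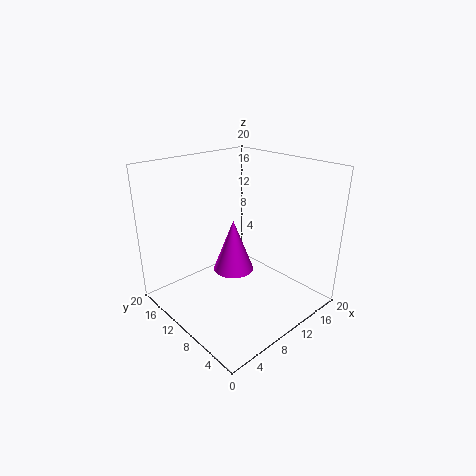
x = 6.5
y = 7
z = 8
h = 6.5
c = 'magenta'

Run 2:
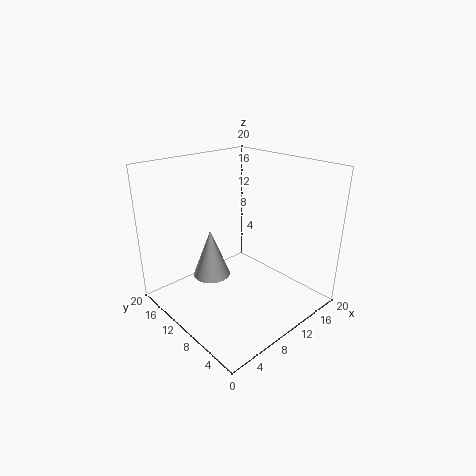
x = 6
y = 11
z = 5.5
h = 6.5
c = 'lightgray'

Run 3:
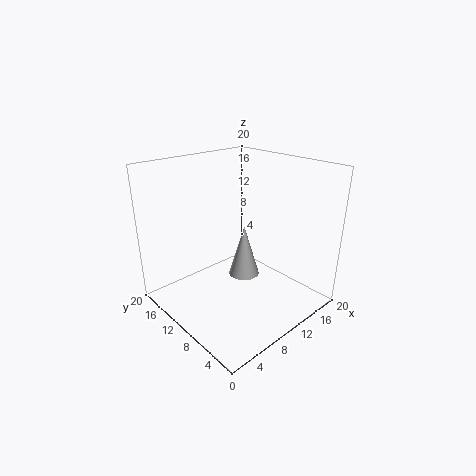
x = 15
y = 14
z = 0.5
h = 8.5
c = 'lightgray'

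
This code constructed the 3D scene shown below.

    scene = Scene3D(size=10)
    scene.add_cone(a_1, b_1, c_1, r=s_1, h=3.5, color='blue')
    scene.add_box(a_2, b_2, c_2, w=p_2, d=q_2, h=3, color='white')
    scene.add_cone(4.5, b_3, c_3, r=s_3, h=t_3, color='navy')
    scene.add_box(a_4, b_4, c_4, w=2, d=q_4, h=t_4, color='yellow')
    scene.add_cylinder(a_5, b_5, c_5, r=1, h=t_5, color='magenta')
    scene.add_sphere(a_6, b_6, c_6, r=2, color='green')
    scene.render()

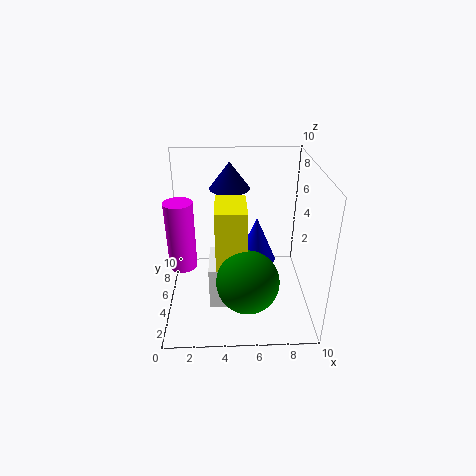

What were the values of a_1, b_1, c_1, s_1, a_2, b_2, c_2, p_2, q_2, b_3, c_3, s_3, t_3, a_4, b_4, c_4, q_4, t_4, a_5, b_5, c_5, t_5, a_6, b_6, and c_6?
a_1 = 6.5
b_1 = 7
c_1 = 2
s_1 = 1.5
a_2 = 3
b_2 = 2.5
c_2 = 1
p_2 = 1.5
q_2 = 3
b_3 = 8
c_3 = 7.5
s_3 = 1.5
t_3 = 2
a_4 = 3.5
b_4 = 2.5
c_4 = 3.5
q_4 = 3
t_4 = 4.5
a_5 = 1
b_5 = 5.5
c_5 = 2.5
t_5 = 5
a_6 = 5.5
b_6 = 2
c_6 = 3.5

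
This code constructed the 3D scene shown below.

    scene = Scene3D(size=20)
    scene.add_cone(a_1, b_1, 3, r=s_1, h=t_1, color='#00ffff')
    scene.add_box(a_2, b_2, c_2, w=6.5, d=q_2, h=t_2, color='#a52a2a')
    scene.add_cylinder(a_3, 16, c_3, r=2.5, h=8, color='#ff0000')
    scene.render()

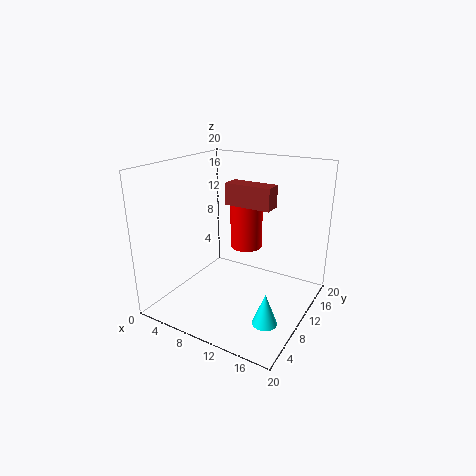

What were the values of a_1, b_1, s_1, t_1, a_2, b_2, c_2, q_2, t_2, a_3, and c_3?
a_1 = 17.5
b_1 = 3.5
s_1 = 1.5
t_1 = 4
a_2 = 8
b_2 = 10
c_2 = 14.5
q_2 = 2.5
t_2 = 3
a_3 = 8
c_3 = 6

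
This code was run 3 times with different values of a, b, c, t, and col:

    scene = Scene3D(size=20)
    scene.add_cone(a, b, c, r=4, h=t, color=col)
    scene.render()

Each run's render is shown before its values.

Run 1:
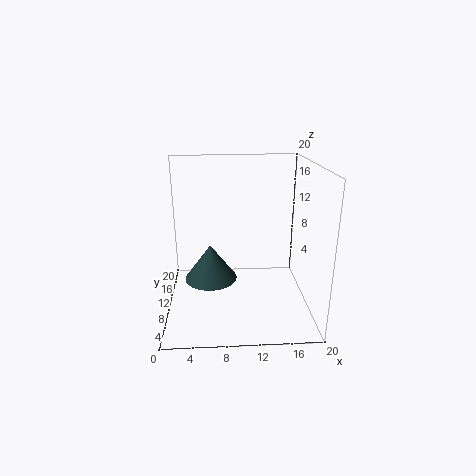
a = 6; b = 13.5; c = 2; t = 5.5; col = 'darkslategray'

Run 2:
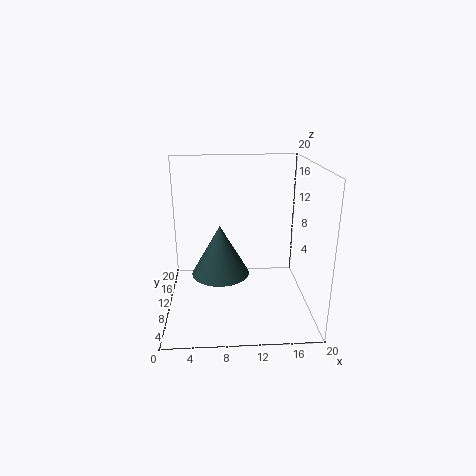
a = 7.5; b = 9.5; c = 5; t = 7; col = 'darkslategray'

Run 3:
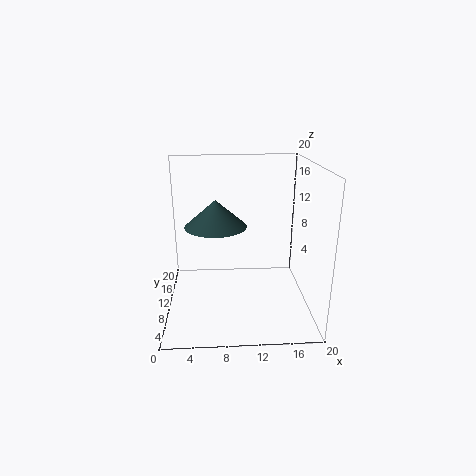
a = 7; b = 8; c = 12.5; t = 3.5; col = 'darkslategray'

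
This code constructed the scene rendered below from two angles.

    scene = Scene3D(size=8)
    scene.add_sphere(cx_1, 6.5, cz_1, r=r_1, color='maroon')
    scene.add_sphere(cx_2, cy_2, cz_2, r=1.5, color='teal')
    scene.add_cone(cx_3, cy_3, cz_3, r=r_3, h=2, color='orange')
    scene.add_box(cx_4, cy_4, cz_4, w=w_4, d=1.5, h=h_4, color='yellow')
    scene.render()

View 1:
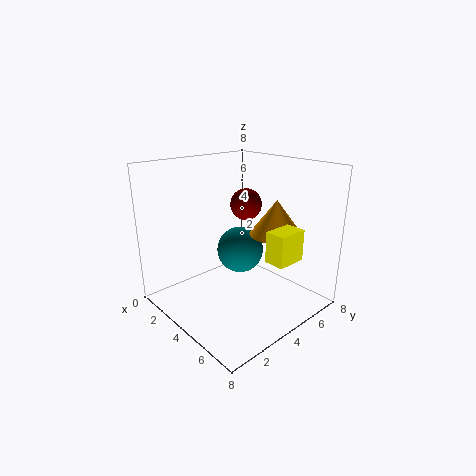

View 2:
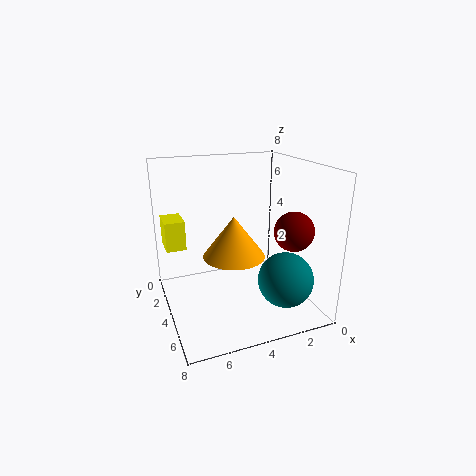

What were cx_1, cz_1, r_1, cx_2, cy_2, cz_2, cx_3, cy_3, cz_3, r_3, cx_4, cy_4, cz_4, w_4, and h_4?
cx_1 = 2, cz_1 = 5, r_1 = 1, cx_2 = 2, cy_2 = 6, cz_2 = 2, cx_3 = 5, cy_3 = 6, cz_3 = 4, r_3 = 1.5, cx_4 = 7, cy_4 = 3, cz_4 = 4, w_4 = 1, h_4 = 1.5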